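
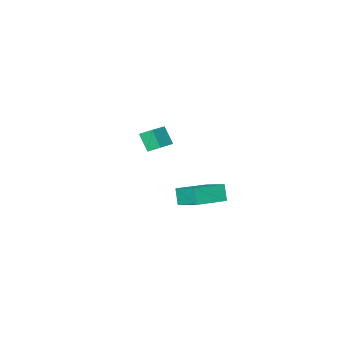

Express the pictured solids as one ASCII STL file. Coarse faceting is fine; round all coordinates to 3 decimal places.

solid 
facet normal -0.982 0.048 -0.182
outer loop
vertex 2.399 2.193 1.251
vertex 2.347 3.552 1.885
vertex 2.586 2.618 0.355
endloop
endfacet
facet normal 0.034 -0.906 -0.423
outer loop
vertex 4.413 2.528 0.695
vertex 2.399 2.193 1.251
vertex 2.586 2.618 0.355
endloop
endfacet
facet normal -0.982 0.048 -0.183
outer loop
vertex 2.586 2.618 0.355
vertex 2.347 3.552 1.885
vertex 2.535 3.977 0.988
endloop
endfacet
facet normal 0.186 0.421 -0.888
outer loop
vertex 2.535 3.977 0.988
vertex 4.413 2.528 0.695
vertex 2.586 2.618 0.355
endloop
endfacet
facet normal -0.186 -0.421 0.888
outer loop
vertex 2.399 2.193 1.251
vertex 4.174 3.462 2.225
vertex 2.347 3.552 1.885
endloop
endfacet
facet normal 0.034 -0.906 -0.422
outer loop
vertex 4.225 2.103 1.592
vertex 2.399 2.193 1.251
vertex 4.413 2.528 0.695
endloop
endfacet
facet normal -0.187 -0.421 0.888
outer loop
vertex 4.225 2.103 1.592
vertex 4.174 3.462 2.225
vertex 2.399 2.193 1.251
endloop
endfacet
facet normal -0.034 0.906 0.422
outer loop
vertex 2.347 3.552 1.885
vertex 4.174 3.462 2.225
vertex 2.535 3.977 0.988
endloop
endfacet
facet normal 0.187 0.421 -0.888
outer loop
vertex 4.361 3.887 1.329
vertex 4.413 2.528 0.695
vertex 2.535 3.977 0.988
endloop
endfacet
facet normal -0.034 0.906 0.422
outer loop
vertex 2.535 3.977 0.988
vertex 4.174 3.462 2.225
vertex 4.361 3.887 1.329
endloop
endfacet
facet normal 0.982 -0.048 0.183
outer loop
vertex 4.361 3.887 1.329
vertex 4.225 2.103 1.592
vertex 4.413 2.528 0.695
endloop
endfacet
facet normal 0.982 -0.048 0.182
outer loop
vertex 4.174 3.462 2.225
vertex 4.225 2.103 1.592
vertex 4.361 3.887 1.329
endloop
endfacet
facet normal -0.898 -0.365 -0.247
outer loop
vertex 0.335 -3.817 2.17
vertex 0.324 -3.115 1.172
vertex 0.709 -4.439 1.728
endloop
endfacet
facet normal 0.009 -0.575 0.818
outer loop
vertex 1.876 -3.965 2.048
vertex 0.335 -3.817 2.17
vertex 0.709 -4.439 1.728
endloop
endfacet
facet normal -0.898 -0.365 -0.246
outer loop
vertex 0.709 -4.439 1.728
vertex 0.324 -3.115 1.172
vertex 0.698 -3.738 0.73
endloop
endfacet
facet normal 0.440 -0.733 -0.519
outer loop
vertex 0.698 -3.738 0.73
vertex 1.876 -3.965 2.048
vertex 0.709 -4.439 1.728
endloop
endfacet
facet normal -0.440 0.732 0.520
outer loop
vertex 0.335 -3.817 2.17
vertex 1.491 -2.641 1.492
vertex 0.324 -3.115 1.172
endloop
endfacet
facet normal 0.010 -0.575 0.818
outer loop
vertex 1.502 -3.342 2.49
vertex 0.335 -3.817 2.17
vertex 1.876 -3.965 2.048
endloop
endfacet
facet normal -0.440 0.732 0.519
outer loop
vertex 1.502 -3.342 2.49
vertex 1.491 -2.641 1.492
vertex 0.335 -3.817 2.17
endloop
endfacet
facet normal -0.009 0.575 -0.818
outer loop
vertex 0.324 -3.115 1.172
vertex 1.491 -2.641 1.492
vertex 0.698 -3.738 0.73
endloop
endfacet
facet normal 0.440 -0.732 -0.520
outer loop
vertex 1.865 -3.263 1.05
vertex 1.876 -3.965 2.048
vertex 0.698 -3.738 0.73
endloop
endfacet
facet normal -0.010 0.575 -0.818
outer loop
vertex 0.698 -3.738 0.73
vertex 1.491 -2.641 1.492
vertex 1.865 -3.263 1.05
endloop
endfacet
facet normal 0.898 0.364 0.246
outer loop
vertex 1.865 -3.263 1.05
vertex 1.502 -3.342 2.49
vertex 1.876 -3.965 2.048
endloop
endfacet
facet normal 0.898 0.365 0.246
outer loop
vertex 1.491 -2.641 1.492
vertex 1.502 -3.342 2.49
vertex 1.865 -3.263 1.05
endloop
endfacet

endsolid


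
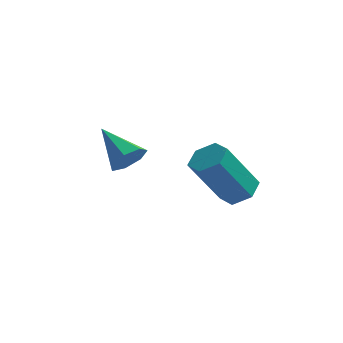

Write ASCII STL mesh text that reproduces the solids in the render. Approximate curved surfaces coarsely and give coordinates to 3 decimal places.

solid 
facet normal 0.665 -0.556 -0.499
outer loop
vertex 0.166 -0.649 3.743
vertex -0.382 -1.078 3.491
vertex -0.098 -0.466 3.187
endloop
endfacet
facet normal 0.335 0.931 0.147
outer loop
vertex 0.166 -0.649 3.743
vertex -0.098 -0.466 3.187
vertex -1.498 -0.142 4.329
endloop
endfacet
facet normal 0.665 -0.556 -0.499
outer loop
vertex -0.098 -0.466 3.187
vertex -0.382 -1.078 3.491
vertex -0.576 -0.744 2.86
endloop
endfacet
facet normal -0.182 0.864 -0.469
outer loop
vertex -0.098 -0.466 3.187
vertex -0.576 -0.744 2.86
vertex -1.498 -0.142 4.329
endloop
endfacet
facet normal 0.664 -0.557 -0.499
outer loop
vertex -0.576 -0.744 2.86
vertex -0.382 -1.078 3.491
vertex -0.908 -1.273 3.008
endloop
endfacet
facet normal -0.746 0.303 -0.593
outer loop
vertex -0.576 -0.744 2.86
vertex -0.908 -1.273 3.008
vertex -1.498 -0.142 4.329
endloop
endfacet
facet normal 0.664 -0.557 -0.499
outer loop
vertex -0.908 -1.273 3.008
vertex -0.382 -1.078 3.491
vertex -0.844 -1.655 3.52
endloop
endfacet
facet normal -0.934 -0.333 -0.132
outer loop
vertex -0.908 -1.273 3.008
vertex -0.844 -1.655 3.52
vertex -1.498 -0.142 4.329
endloop
endfacet
facet normal 0.664 -0.557 -0.498
outer loop
vertex -0.844 -1.655 3.52
vertex -0.382 -1.078 3.491
vertex -0.432 -1.602 4.01
endloop
endfacet
facet normal -0.602 -0.563 0.567
outer loop
vertex -0.844 -1.655 3.52
vertex -0.432 -1.602 4.01
vertex -1.498 -0.142 4.329
endloop
endfacet
facet normal 0.664 -0.557 -0.499
outer loop
vertex -0.432 -1.602 4.01
vertex -0.382 -1.078 3.491
vertex 0.018 -1.155 4.109
endloop
endfacet
facet normal -0.002 -0.215 0.977
outer loop
vertex -0.432 -1.602 4.01
vertex 0.018 -1.155 4.109
vertex -1.498 -0.142 4.329
endloop
endfacet
facet normal 0.665 -0.556 -0.499
outer loop
vertex 0.018 -1.155 4.109
vertex -0.382 -1.078 3.491
vertex 0.166 -0.649 3.743
endloop
endfacet
facet normal 0.416 0.450 0.790
outer loop
vertex 0.018 -1.155 4.109
vertex 0.166 -0.649 3.743
vertex -1.498 -0.142 4.329
endloop
endfacet
facet normal 0.466 0.249 -0.849
outer loop
vertex 3.852 -1.898 2.671
vertex 3.368 -1.333 2.571
vertex 4.004 -1.22 2.953
endloop
endfacet
facet normal 0.861 -0.347 0.371
outer loop
vertex 3.852 -1.898 2.671
vertex 4.004 -1.22 2.953
vertex 2.855 -2.431 4.488
endloop
endfacet
facet normal 0.861 -0.347 0.371
outer loop
vertex 2.855 -2.431 4.488
vertex 4.004 -1.22 2.953
vertex 3.007 -1.753 4.77
endloop
endfacet
facet normal -0.465 -0.249 0.850
outer loop
vertex 2.855 -2.431 4.488
vertex 3.007 -1.753 4.77
vertex 2.372 -1.867 4.389
endloop
endfacet
facet normal 0.466 0.250 -0.849
outer loop
vertex 4.004 -1.22 2.953
vertex 3.368 -1.333 2.571
vertex 3.521 -0.656 2.854
endloop
endfacet
facet normal 0.606 0.609 0.511
outer loop
vertex 4.004 -1.22 2.953
vertex 3.521 -0.656 2.854
vertex 3.007 -1.753 4.77
endloop
endfacet
facet normal 0.606 0.609 0.511
outer loop
vertex 3.007 -1.753 4.77
vertex 3.521 -0.656 2.854
vertex 2.524 -1.189 4.671
endloop
endfacet
facet normal -0.465 -0.249 0.850
outer loop
vertex 3.007 -1.753 4.77
vertex 2.524 -1.189 4.671
vertex 2.372 -1.867 4.389
endloop
endfacet
facet normal 0.466 0.250 -0.849
outer loop
vertex 3.521 -0.656 2.854
vertex 3.368 -1.333 2.571
vertex 2.885 -0.769 2.472
endloop
endfacet
facet normal -0.255 0.957 0.141
outer loop
vertex 3.521 -0.656 2.854
vertex 2.885 -0.769 2.472
vertex 2.524 -1.189 4.671
endloop
endfacet
facet normal -0.255 0.957 0.141
outer loop
vertex 2.524 -1.189 4.671
vertex 2.885 -0.769 2.472
vertex 1.888 -1.302 4.289
endloop
endfacet
facet normal -0.466 -0.249 0.849
outer loop
vertex 2.524 -1.189 4.671
vertex 1.888 -1.302 4.289
vertex 2.372 -1.867 4.389
endloop
endfacet
facet normal 0.465 0.249 -0.850
outer loop
vertex 2.885 -0.769 2.472
vertex 3.368 -1.333 2.571
vertex 2.733 -1.447 2.19
endloop
endfacet
facet normal -0.861 0.347 -0.371
outer loop
vertex 2.885 -0.769 2.472
vertex 2.733 -1.447 2.19
vertex 1.888 -1.302 4.289
endloop
endfacet
facet normal -0.861 0.347 -0.371
outer loop
vertex 1.888 -1.302 4.289
vertex 2.733 -1.447 2.19
vertex 1.736 -1.98 4.007
endloop
endfacet
facet normal -0.466 -0.249 0.849
outer loop
vertex 1.888 -1.302 4.289
vertex 1.736 -1.98 4.007
vertex 2.372 -1.867 4.389
endloop
endfacet
facet normal 0.465 0.249 -0.850
outer loop
vertex 2.733 -1.447 2.19
vertex 3.368 -1.333 2.571
vertex 3.216 -2.011 2.289
endloop
endfacet
facet normal -0.606 -0.609 -0.511
outer loop
vertex 2.733 -1.447 2.19
vertex 3.216 -2.011 2.289
vertex 1.736 -1.98 4.007
endloop
endfacet
facet normal -0.606 -0.609 -0.511
outer loop
vertex 1.736 -1.98 4.007
vertex 3.216 -2.011 2.289
vertex 2.219 -2.544 4.106
endloop
endfacet
facet normal -0.466 -0.250 0.849
outer loop
vertex 1.736 -1.98 4.007
vertex 2.219 -2.544 4.106
vertex 2.372 -1.867 4.389
endloop
endfacet
facet normal 0.466 0.249 -0.849
outer loop
vertex 3.216 -2.011 2.289
vertex 3.368 -1.333 2.571
vertex 3.852 -1.898 2.671
endloop
endfacet
facet normal 0.255 -0.957 -0.141
outer loop
vertex 3.216 -2.011 2.289
vertex 3.852 -1.898 2.671
vertex 2.219 -2.544 4.106
endloop
endfacet
facet normal 0.255 -0.957 -0.141
outer loop
vertex 2.219 -2.544 4.106
vertex 3.852 -1.898 2.671
vertex 2.855 -2.431 4.488
endloop
endfacet
facet normal -0.466 -0.250 0.849
outer loop
vertex 2.219 -2.544 4.106
vertex 2.855 -2.431 4.488
vertex 2.372 -1.867 4.389
endloop
endfacet

endsolid


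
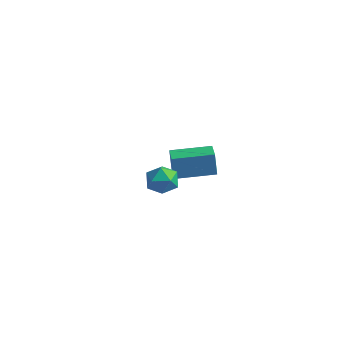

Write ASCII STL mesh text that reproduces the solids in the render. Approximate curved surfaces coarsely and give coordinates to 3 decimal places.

solid 
facet normal -0.600 0.768 -0.224
outer loop
vertex -1.702 1.973 -2.188
vertex -0.201 3.18 -2.066
vertex -1.477 1.811 -3.345
endloop
endfacet
facet normal -0.777 -0.626 -0.064
outer loop
vertex -0.859 1.02 -3.114
vertex -1.702 1.973 -2.188
vertex -1.477 1.811 -3.345
endloop
endfacet
facet normal -0.600 0.768 -0.224
outer loop
vertex -1.477 1.811 -3.345
vertex -0.201 3.18 -2.066
vertex 0.024 3.018 -3.223
endloop
endfacet
facet normal 0.189 -0.136 -0.972
outer loop
vertex 0.024 3.018 -3.223
vertex -0.859 1.02 -3.114
vertex -1.477 1.811 -3.345
endloop
endfacet
facet normal -0.189 0.136 0.972
outer loop
vertex -1.702 1.973 -2.188
vertex 0.417 2.389 -1.835
vertex -0.201 3.18 -2.066
endloop
endfacet
facet normal -0.777 -0.626 -0.064
outer loop
vertex -1.084 1.182 -1.957
vertex -1.702 1.973 -2.188
vertex -0.859 1.02 -3.114
endloop
endfacet
facet normal -0.189 0.136 0.972
outer loop
vertex -1.084 1.182 -1.957
vertex 0.417 2.389 -1.835
vertex -1.702 1.973 -2.188
endloop
endfacet
facet normal 0.777 0.626 0.064
outer loop
vertex -0.201 3.18 -2.066
vertex 0.417 2.389 -1.835
vertex 0.024 3.018 -3.223
endloop
endfacet
facet normal 0.189 -0.136 -0.972
outer loop
vertex 0.642 2.227 -2.992
vertex -0.859 1.02 -3.114
vertex 0.024 3.018 -3.223
endloop
endfacet
facet normal 0.777 0.626 0.064
outer loop
vertex 0.024 3.018 -3.223
vertex 0.417 2.389 -1.835
vertex 0.642 2.227 -2.992
endloop
endfacet
facet normal 0.600 -0.768 0.224
outer loop
vertex 0.642 2.227 -2.992
vertex -1.084 1.182 -1.957
vertex -0.859 1.02 -3.114
endloop
endfacet
facet normal 0.600 -0.768 0.224
outer loop
vertex 0.417 2.389 -1.835
vertex -1.084 1.182 -1.957
vertex 0.642 2.227 -2.992
endloop
endfacet
facet normal 0.080 0.981 0.174
outer loop
vertex 1.42 -2.719 0.762
vertex 0.955 -2.791 1.382
vertex 1.725 -2.868 1.462
endloop
endfacet
facet normal 0.670 0.729 -0.137
outer loop
vertex 1.42 -2.719 0.762
vertex 1.725 -2.868 1.462
vertex 1.997 -3.236 0.834
endloop
endfacet
facet normal 0.484 0.435 -0.759
outer loop
vertex 1.42 -2.719 0.762
vertex 1.997 -3.236 0.834
vertex 1.396 -3.387 0.364
endloop
endfacet
facet normal -0.224 0.505 -0.834
outer loop
vertex 1.42 -2.719 0.762
vertex 1.396 -3.387 0.364
vertex 0.751 -3.113 0.703
endloop
endfacet
facet normal -0.473 0.842 -0.257
outer loop
vertex 1.42 -2.719 0.762
vertex 0.751 -3.113 0.703
vertex 0.955 -2.791 1.382
endloop
endfacet
facet normal 0.936 0.215 0.279
outer loop
vertex 1.997 -3.236 0.834
vertex 1.725 -2.868 1.462
vertex 1.889 -3.627 1.497
endloop
endfacet
facet normal -0.019 0.622 0.783
outer loop
vertex 1.725 -2.868 1.462
vertex 0.955 -2.791 1.382
vertex 1.244 -3.353 1.836
endloop
endfacet
facet normal -0.913 0.398 0.086
outer loop
vertex 0.955 -2.791 1.382
vertex 0.751 -3.113 0.703
vertex 0.643 -3.504 1.366
endloop
endfacet
facet normal -0.509 -0.149 -0.848
outer loop
vertex 0.751 -3.113 0.703
vertex 1.396 -3.387 0.364
vertex 0.915 -3.872 0.738
endloop
endfacet
facet normal 0.635 -0.261 -0.727
outer loop
vertex 1.396 -3.387 0.364
vertex 1.997 -3.236 0.834
vertex 1.685 -3.949 0.818
endloop
endfacet
facet normal 0.224 -0.505 0.834
outer loop
vertex 1.22 -4.021 1.438
vertex 1.889 -3.627 1.497
vertex 1.244 -3.353 1.836
endloop
endfacet
facet normal -0.484 -0.435 0.759
outer loop
vertex 1.22 -4.021 1.438
vertex 1.244 -3.353 1.836
vertex 0.643 -3.504 1.366
endloop
endfacet
facet normal -0.670 -0.729 0.137
outer loop
vertex 1.22 -4.021 1.438
vertex 0.643 -3.504 1.366
vertex 0.915 -3.872 0.738
endloop
endfacet
facet normal -0.080 -0.981 -0.174
outer loop
vertex 1.22 -4.021 1.438
vertex 0.915 -3.872 0.738
vertex 1.685 -3.949 0.818
endloop
endfacet
facet normal 0.473 -0.842 0.257
outer loop
vertex 1.22 -4.021 1.438
vertex 1.685 -3.949 0.818
vertex 1.889 -3.627 1.497
endloop
endfacet
facet normal 0.509 0.149 0.848
outer loop
vertex 1.244 -3.353 1.836
vertex 1.889 -3.627 1.497
vertex 1.725 -2.868 1.462
endloop
endfacet
facet normal -0.635 0.261 0.727
outer loop
vertex 0.643 -3.504 1.366
vertex 1.244 -3.353 1.836
vertex 0.955 -2.791 1.382
endloop
endfacet
facet normal -0.936 -0.215 -0.279
outer loop
vertex 0.915 -3.872 0.738
vertex 0.643 -3.504 1.366
vertex 0.751 -3.113 0.703
endloop
endfacet
facet normal 0.019 -0.622 -0.783
outer loop
vertex 1.685 -3.949 0.818
vertex 0.915 -3.872 0.738
vertex 1.396 -3.387 0.364
endloop
endfacet
facet normal 0.913 -0.398 -0.086
outer loop
vertex 1.889 -3.627 1.497
vertex 1.685 -3.949 0.818
vertex 1.997 -3.236 0.834
endloop
endfacet

endsolid


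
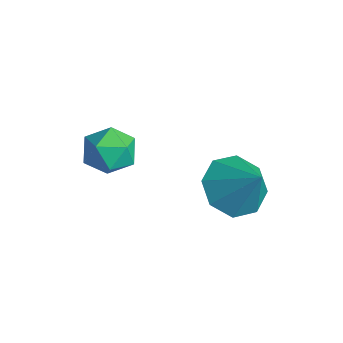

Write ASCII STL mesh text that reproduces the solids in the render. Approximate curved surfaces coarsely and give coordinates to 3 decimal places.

solid 
facet normal -0.499 0.695 0.517
outer loop
vertex -4.232 -2.945 -0.211
vertex -3.734 -3.107 0.487
vertex -3.49 -2.501 -0.092
endloop
endfacet
facet normal -0.484 0.857 -0.179
outer loop
vertex -4.232 -2.945 -0.211
vertex -3.49 -2.501 -0.092
vertex -3.704 -2.788 -0.888
endloop
endfacet
facet normal -0.782 0.317 -0.536
outer loop
vertex -4.232 -2.945 -0.211
vertex -3.704 -2.788 -0.888
vertex -4.081 -3.57 -0.801
endloop
endfacet
facet normal -0.982 -0.178 -0.063
outer loop
vertex -4.232 -2.945 -0.211
vertex -4.081 -3.57 -0.801
vertex -4.1 -3.767 0.049
endloop
endfacet
facet normal -0.806 0.057 0.589
outer loop
vertex -4.232 -2.945 -0.211
vertex -4.1 -3.767 0.049
vertex -3.734 -3.107 0.487
endloop
endfacet
facet normal 0.200 0.903 -0.379
outer loop
vertex -3.704 -2.788 -0.888
vertex -3.49 -2.501 -0.092
vertex -2.88 -2.853 -0.609
endloop
endfacet
facet normal 0.176 0.642 0.746
outer loop
vertex -3.49 -2.501 -0.092
vertex -3.734 -3.107 0.487
vertex -2.899 -3.05 0.241
endloop
endfacet
facet normal -0.323 -0.393 0.861
outer loop
vertex -3.734 -3.107 0.487
vertex -4.1 -3.767 0.049
vertex -3.276 -3.832 0.328
endloop
endfacet
facet normal -0.608 -0.771 -0.192
outer loop
vertex -4.1 -3.767 0.049
vertex -4.081 -3.57 -0.801
vertex -3.49 -4.119 -0.468
endloop
endfacet
facet normal -0.284 0.030 -0.958
outer loop
vertex -4.081 -3.57 -0.801
vertex -3.704 -2.788 -0.888
vertex -3.246 -3.513 -1.047
endloop
endfacet
facet normal 0.982 0.178 0.063
outer loop
vertex -2.748 -3.675 -0.349
vertex -2.88 -2.853 -0.609
vertex -2.899 -3.05 0.241
endloop
endfacet
facet normal 0.782 -0.317 0.536
outer loop
vertex -2.748 -3.675 -0.349
vertex -2.899 -3.05 0.241
vertex -3.276 -3.832 0.328
endloop
endfacet
facet normal 0.484 -0.857 0.179
outer loop
vertex -2.748 -3.675 -0.349
vertex -3.276 -3.832 0.328
vertex -3.49 -4.119 -0.468
endloop
endfacet
facet normal 0.499 -0.695 -0.517
outer loop
vertex -2.748 -3.675 -0.349
vertex -3.49 -4.119 -0.468
vertex -3.246 -3.513 -1.047
endloop
endfacet
facet normal 0.806 -0.057 -0.589
outer loop
vertex -2.748 -3.675 -0.349
vertex -3.246 -3.513 -1.047
vertex -2.88 -2.853 -0.609
endloop
endfacet
facet normal 0.608 0.771 0.192
outer loop
vertex -2.899 -3.05 0.241
vertex -2.88 -2.853 -0.609
vertex -3.49 -2.501 -0.092
endloop
endfacet
facet normal 0.284 -0.030 0.958
outer loop
vertex -3.276 -3.832 0.328
vertex -2.899 -3.05 0.241
vertex -3.734 -3.107 0.487
endloop
endfacet
facet normal -0.200 -0.903 0.379
outer loop
vertex -3.49 -4.119 -0.468
vertex -3.276 -3.832 0.328
vertex -4.1 -3.767 0.049
endloop
endfacet
facet normal -0.176 -0.642 -0.746
outer loop
vertex -3.246 -3.513 -1.047
vertex -3.49 -4.119 -0.468
vertex -4.081 -3.57 -0.801
endloop
endfacet
facet normal 0.323 0.393 -0.861
outer loop
vertex -2.88 -2.853 -0.609
vertex -3.246 -3.513 -1.047
vertex -3.704 -2.788 -0.888
endloop
endfacet
facet normal -0.639 -0.157 -0.753
outer loop
vertex 0.155 -0.664 -1.19
vertex -0.569 -0.95 -0.516
vertex -0.284 -0.058 -0.944
endloop
endfacet
facet normal 0.788 0.609 -0.094
outer loop
vertex 0.155 -0.664 -1.19
vertex -0.284 -0.058 -0.944
vertex 0.409 -0.71 0.636
endloop
endfacet
facet normal -0.639 -0.157 -0.753
outer loop
vertex -0.284 -0.058 -0.944
vertex -0.569 -0.95 -0.516
vertex -0.89 0.026 -0.447
endloop
endfacet
facet normal 0.322 0.917 0.237
outer loop
vertex -0.284 -0.058 -0.944
vertex -0.89 0.026 -0.447
vertex 0.409 -0.71 0.636
endloop
endfacet
facet normal -0.639 -0.157 -0.753
outer loop
vertex -0.89 0.026 -0.447
vertex -0.569 -0.95 -0.516
vertex -1.308 -0.462 0.01
endloop
endfacet
facet normal -0.135 0.737 0.663
outer loop
vertex -0.89 0.026 -0.447
vertex -1.308 -0.462 0.01
vertex 0.409 -0.71 0.636
endloop
endfacet
facet normal -0.639 -0.157 -0.753
outer loop
vertex -1.308 -0.462 0.01
vertex -0.569 -0.95 -0.516
vertex -1.293 -1.236 0.159
endloop
endfacet
facet normal -0.315 0.174 0.933
outer loop
vertex -1.308 -0.462 0.01
vertex -1.293 -1.236 0.159
vertex 0.409 -0.71 0.636
endloop
endfacet
facet normal -0.640 -0.157 -0.753
outer loop
vertex -1.293 -1.236 0.159
vertex -0.569 -0.95 -0.516
vertex -0.854 -1.842 -0.088
endloop
endfacet
facet normal -0.112 -0.444 0.889
outer loop
vertex -1.293 -1.236 0.159
vertex -0.854 -1.842 -0.088
vertex 0.409 -0.71 0.636
endloop
endfacet
facet normal -0.639 -0.157 -0.753
outer loop
vertex -0.854 -1.842 -0.088
vertex -0.569 -0.95 -0.516
vertex -0.248 -1.926 -0.585
endloop
endfacet
facet normal 0.353 -0.751 0.558
outer loop
vertex -0.854 -1.842 -0.088
vertex -0.248 -1.926 -0.585
vertex 0.409 -0.71 0.636
endloop
endfacet
facet normal -0.639 -0.157 -0.753
outer loop
vertex -0.248 -1.926 -0.585
vertex -0.569 -0.95 -0.516
vertex 0.17 -1.438 -1.042
endloop
endfacet
facet normal 0.811 -0.571 0.132
outer loop
vertex -0.248 -1.926 -0.585
vertex 0.17 -1.438 -1.042
vertex 0.409 -0.71 0.636
endloop
endfacet
facet normal -0.639 -0.156 -0.753
outer loop
vertex 0.17 -1.438 -1.042
vertex -0.569 -0.95 -0.516
vertex 0.155 -0.664 -1.19
endloop
endfacet
facet normal 0.990 -0.007 -0.138
outer loop
vertex 0.17 -1.438 -1.042
vertex 0.155 -0.664 -1.19
vertex 0.409 -0.71 0.636
endloop
endfacet

endsolid


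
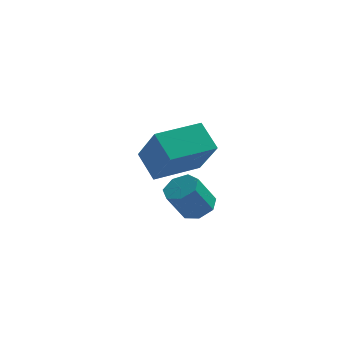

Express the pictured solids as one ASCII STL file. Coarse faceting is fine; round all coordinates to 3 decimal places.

solid 
facet normal 0.450 0.249 -0.858
outer loop
vertex 1.237 -1.399 -1.506
vertex 0.763 -0.973 -1.631
vertex 1.32 -0.876 -1.311
endloop
endfacet
facet normal 0.882 -0.281 0.379
outer loop
vertex 1.237 -1.399 -1.506
vertex 1.32 -0.876 -1.311
vertex 0.672 -1.713 -0.425
endloop
endfacet
facet normal 0.882 -0.281 0.379
outer loop
vertex 0.672 -1.713 -0.425
vertex 1.32 -0.876 -1.311
vertex 0.755 -1.19 -0.23
endloop
endfacet
facet normal -0.448 -0.249 0.859
outer loop
vertex 0.672 -1.713 -0.425
vertex 0.755 -1.19 -0.23
vertex 0.197 -1.287 -0.549
endloop
endfacet
facet normal 0.450 0.249 -0.858
outer loop
vertex 1.32 -0.876 -1.311
vertex 0.763 -0.973 -1.631
vertex 0.983 -0.426 -1.357
endloop
endfacet
facet normal 0.664 0.549 0.507
outer loop
vertex 1.32 -0.876 -1.311
vertex 0.983 -0.426 -1.357
vertex 0.755 -1.19 -0.23
endloop
endfacet
facet normal 0.665 0.549 0.507
outer loop
vertex 0.755 -1.19 -0.23
vertex 0.983 -0.426 -1.357
vertex 0.418 -0.74 -0.275
endloop
endfacet
facet normal -0.448 -0.249 0.859
outer loop
vertex 0.755 -1.19 -0.23
vertex 0.418 -0.74 -0.275
vertex 0.197 -1.287 -0.549
endloop
endfacet
facet normal 0.449 0.249 -0.858
outer loop
vertex 0.983 -0.426 -1.357
vertex 0.763 -0.973 -1.631
vertex 0.48 -0.388 -1.609
endloop
endfacet
facet normal -0.053 0.966 0.252
outer loop
vertex 0.983 -0.426 -1.357
vertex 0.48 -0.388 -1.609
vertex 0.418 -0.74 -0.275
endloop
endfacet
facet normal -0.053 0.966 0.252
outer loop
vertex 0.418 -0.74 -0.275
vertex 0.48 -0.388 -1.609
vertex -0.085 -0.702 -0.527
endloop
endfacet
facet normal -0.449 -0.249 0.858
outer loop
vertex 0.418 -0.74 -0.275
vertex -0.085 -0.702 -0.527
vertex 0.197 -1.287 -0.549
endloop
endfacet
facet normal 0.447 0.249 -0.859
outer loop
vertex 0.48 -0.388 -1.609
vertex 0.763 -0.973 -1.631
vertex 0.189 -0.791 -1.877
endloop
endfacet
facet normal -0.731 0.655 -0.192
outer loop
vertex 0.48 -0.388 -1.609
vertex 0.189 -0.791 -1.877
vertex -0.085 -0.702 -0.527
endloop
endfacet
facet normal -0.730 0.656 -0.191
outer loop
vertex -0.085 -0.702 -0.527
vertex 0.189 -0.791 -1.877
vertex -0.376 -1.104 -0.796
endloop
endfacet
facet normal -0.449 -0.249 0.858
outer loop
vertex -0.085 -0.702 -0.527
vertex -0.376 -1.104 -0.796
vertex 0.197 -1.287 -0.549
endloop
endfacet
facet normal 0.447 0.250 -0.859
outer loop
vertex 0.189 -0.791 -1.877
vertex 0.763 -0.973 -1.631
vertex 0.331 -1.33 -1.96
endloop
endfacet
facet normal -0.858 -0.150 -0.492
outer loop
vertex 0.189 -0.791 -1.877
vertex 0.331 -1.33 -1.96
vertex -0.376 -1.104 -0.796
endloop
endfacet
facet normal -0.858 -0.151 -0.492
outer loop
vertex -0.376 -1.104 -0.796
vertex 0.331 -1.33 -1.96
vertex -0.234 -1.644 -0.878
endloop
endfacet
facet normal -0.449 -0.248 0.858
outer loop
vertex -0.376 -1.104 -0.796
vertex -0.234 -1.644 -0.878
vertex 0.197 -1.287 -0.549
endloop
endfacet
facet normal 0.448 0.248 -0.859
outer loop
vertex 0.331 -1.33 -1.96
vertex 0.763 -0.973 -1.631
vertex 0.797 -1.601 -1.795
endloop
endfacet
facet normal -0.340 -0.841 -0.421
outer loop
vertex 0.331 -1.33 -1.96
vertex 0.797 -1.601 -1.795
vertex -0.234 -1.644 -0.878
endloop
endfacet
facet normal -0.340 -0.841 -0.421
outer loop
vertex -0.234 -1.644 -0.878
vertex 0.797 -1.601 -1.795
vertex 0.232 -1.915 -0.713
endloop
endfacet
facet normal -0.449 -0.249 0.858
outer loop
vertex -0.234 -1.644 -0.878
vertex 0.232 -1.915 -0.713
vertex 0.197 -1.287 -0.549
endloop
endfacet
facet normal 0.450 0.248 -0.858
outer loop
vertex 0.797 -1.601 -1.795
vertex 0.763 -0.973 -1.631
vertex 1.237 -1.399 -1.506
endloop
endfacet
facet normal 0.435 -0.900 -0.034
outer loop
vertex 0.797 -1.601 -1.795
vertex 1.237 -1.399 -1.506
vertex 0.232 -1.915 -0.713
endloop
endfacet
facet normal 0.435 -0.900 -0.034
outer loop
vertex 0.232 -1.915 -0.713
vertex 1.237 -1.399 -1.506
vertex 0.672 -1.713 -0.425
endloop
endfacet
facet normal -0.448 -0.249 0.859
outer loop
vertex 0.232 -1.915 -0.713
vertex 0.672 -1.713 -0.425
vertex 0.197 -1.287 -0.549
endloop
endfacet
facet normal -0.834 -0.552 -0.018
outer loop
vertex -0.76 1.615 0.285
vertex -1.367 2.581 -1.222
vertex -0.199 0.791 -0.469
endloop
endfacet
facet normal 0.321 -0.511 0.797
outer loop
vertex 1.327 1.799 -0.438
vertex -0.76 1.615 0.285
vertex -0.199 0.791 -0.469
endloop
endfacet
facet normal -0.834 -0.551 -0.016
outer loop
vertex -0.199 0.791 -0.469
vertex -1.367 2.581 -1.222
vertex -0.807 1.756 -1.976
endloop
endfacet
facet normal 0.448 -0.660 -0.603
outer loop
vertex -0.807 1.756 -1.976
vertex 1.327 1.799 -0.438
vertex -0.199 0.791 -0.469
endloop
endfacet
facet normal -0.448 0.660 0.603
outer loop
vertex -0.76 1.615 0.285
vertex 0.159 3.589 -1.191
vertex -1.367 2.581 -1.222
endloop
endfacet
facet normal 0.321 -0.511 0.797
outer loop
vertex 0.767 2.624 0.316
vertex -0.76 1.615 0.285
vertex 1.327 1.799 -0.438
endloop
endfacet
facet normal -0.448 0.660 0.603
outer loop
vertex 0.767 2.624 0.316
vertex 0.159 3.589 -1.191
vertex -0.76 1.615 0.285
endloop
endfacet
facet normal -0.321 0.511 -0.797
outer loop
vertex -1.367 2.581 -1.222
vertex 0.159 3.589 -1.191
vertex -0.807 1.756 -1.976
endloop
endfacet
facet normal 0.448 -0.660 -0.603
outer loop
vertex 0.72 2.765 -1.945
vertex 1.327 1.799 -0.438
vertex -0.807 1.756 -1.976
endloop
endfacet
facet normal -0.321 0.511 -0.797
outer loop
vertex -0.807 1.756 -1.976
vertex 0.159 3.589 -1.191
vertex 0.72 2.765 -1.945
endloop
endfacet
facet normal 0.834 0.551 0.017
outer loop
vertex 0.72 2.765 -1.945
vertex 0.767 2.624 0.316
vertex 1.327 1.799 -0.438
endloop
endfacet
facet normal 0.834 0.552 0.017
outer loop
vertex 0.159 3.589 -1.191
vertex 0.767 2.624 0.316
vertex 0.72 2.765 -1.945
endloop
endfacet

endsolid


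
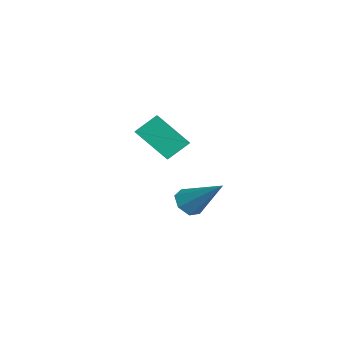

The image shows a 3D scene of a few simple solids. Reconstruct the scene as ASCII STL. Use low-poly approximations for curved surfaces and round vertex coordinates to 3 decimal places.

solid 
facet normal -0.578 -0.478 -0.661
outer loop
vertex -0.675 0.965 -4.571
vertex -1.117 1.592 -4.638
vertex -0.492 1.399 -5.045
endloop
endfacet
facet normal 0.908 -0.417 -0.032
outer loop
vertex -0.675 0.965 -4.571
vertex -0.492 1.399 -5.045
vertex 0.137 2.628 -3.202
endloop
endfacet
facet normal -0.578 -0.477 -0.662
outer loop
vertex -0.492 1.399 -5.045
vertex -1.117 1.592 -4.638
vertex -0.779 1.979 -5.212
endloop
endfacet
facet normal 0.837 0.278 -0.471
outer loop
vertex -0.492 1.399 -5.045
vertex -0.779 1.979 -5.212
vertex 0.137 2.628 -3.202
endloop
endfacet
facet normal -0.578 -0.478 -0.662
outer loop
vertex -0.779 1.979 -5.212
vertex -1.117 1.592 -4.638
vertex -1.321 2.267 -4.947
endloop
endfacet
facet normal 0.267 0.875 -0.404
outer loop
vertex -0.779 1.979 -5.212
vertex -1.321 2.267 -4.947
vertex 0.137 2.628 -3.202
endloop
endfacet
facet normal -0.577 -0.478 -0.662
outer loop
vertex -1.321 2.267 -4.947
vertex -1.117 1.592 -4.638
vertex -1.709 2.047 -4.45
endloop
endfacet
facet normal -0.370 0.921 0.119
outer loop
vertex -1.321 2.267 -4.947
vertex -1.709 2.047 -4.45
vertex 0.137 2.628 -3.202
endloop
endfacet
facet normal -0.578 -0.478 -0.662
outer loop
vertex -1.709 2.047 -4.45
vertex -1.117 1.592 -4.638
vertex -1.651 1.484 -4.094
endloop
endfacet
facet normal -0.597 0.384 0.704
outer loop
vertex -1.709 2.047 -4.45
vertex -1.651 1.484 -4.094
vertex 0.137 2.628 -3.202
endloop
endfacet
facet normal -0.578 -0.477 -0.662
outer loop
vertex -1.651 1.484 -4.094
vertex -1.117 1.592 -4.638
vertex -1.191 1.002 -4.148
endloop
endfacet
facet normal -0.242 -0.333 0.911
outer loop
vertex -1.651 1.484 -4.094
vertex -1.191 1.002 -4.148
vertex 0.137 2.628 -3.202
endloop
endfacet
facet normal -0.577 -0.478 -0.662
outer loop
vertex -1.191 1.002 -4.148
vertex -1.117 1.592 -4.638
vertex -0.675 0.965 -4.571
endloop
endfacet
facet normal 0.429 -0.690 0.583
outer loop
vertex -1.191 1.002 -4.148
vertex -0.675 0.965 -4.571
vertex 0.137 2.628 -3.202
endloop
endfacet
facet normal -0.831 0.345 -0.437
outer loop
vertex -0.484 -0.921 0.272
vertex -0.486 0.019 1.018
vertex 0.573 0.062 -0.963
endloop
endfacet
facet normal 0.002 -0.783 -0.622
outer loop
vertex 1.686 -0.399 -0.378
vertex -0.484 -0.921 0.272
vertex 0.573 0.062 -0.963
endloop
endfacet
facet normal -0.831 0.344 -0.437
outer loop
vertex 0.573 0.062 -0.963
vertex -0.486 0.019 1.018
vertex 0.57 1.002 -0.217
endloop
endfacet
facet normal 0.556 0.518 -0.650
outer loop
vertex 0.57 1.002 -0.217
vertex 1.686 -0.399 -0.378
vertex 0.573 0.062 -0.963
endloop
endfacet
facet normal -0.556 -0.517 0.650
outer loop
vertex -0.484 -0.921 0.272
vertex 0.627 -0.442 1.603
vertex -0.486 0.019 1.018
endloop
endfacet
facet normal 0.002 -0.783 -0.622
outer loop
vertex 0.63 -1.382 0.857
vertex -0.484 -0.921 0.272
vertex 1.686 -0.399 -0.378
endloop
endfacet
facet normal -0.556 -0.518 0.650
outer loop
vertex 0.63 -1.382 0.857
vertex 0.627 -0.442 1.603
vertex -0.484 -0.921 0.272
endloop
endfacet
facet normal -0.002 0.783 0.622
outer loop
vertex -0.486 0.019 1.018
vertex 0.627 -0.442 1.603
vertex 0.57 1.002 -0.217
endloop
endfacet
facet normal 0.556 0.518 -0.651
outer loop
vertex 1.684 0.541 0.368
vertex 1.686 -0.399 -0.378
vertex 0.57 1.002 -0.217
endloop
endfacet
facet normal -0.002 0.783 0.622
outer loop
vertex 0.57 1.002 -0.217
vertex 0.627 -0.442 1.603
vertex 1.684 0.541 0.368
endloop
endfacet
facet normal 0.831 -0.345 0.436
outer loop
vertex 1.684 0.541 0.368
vertex 0.63 -1.382 0.857
vertex 1.686 -0.399 -0.378
endloop
endfacet
facet normal 0.831 -0.344 0.437
outer loop
vertex 0.627 -0.442 1.603
vertex 0.63 -1.382 0.857
vertex 1.684 0.541 0.368
endloop
endfacet

endsolid


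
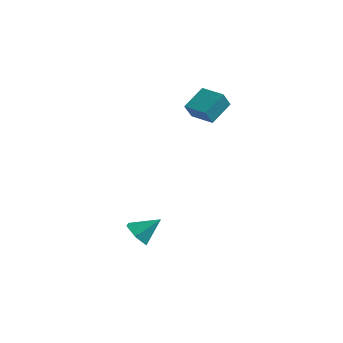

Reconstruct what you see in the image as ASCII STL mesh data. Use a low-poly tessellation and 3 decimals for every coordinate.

solid 
facet normal -0.595 -0.514 -0.618
outer loop
vertex 0.787 -3.749 -3.954
vertex 0.424 -4.184 -3.242
vertex 0.056 -3.405 -3.536
endloop
endfacet
facet normal 0.270 0.920 -0.285
outer loop
vertex 0.787 -3.749 -3.954
vertex 0.056 -3.405 -3.536
vertex 1.336 -3.396 -2.298
endloop
endfacet
facet normal -0.596 -0.514 -0.617
outer loop
vertex 0.056 -3.405 -3.536
vertex 0.424 -4.184 -3.242
vertex -0.307 -3.839 -2.823
endloop
endfacet
facet normal -0.347 0.869 0.352
outer loop
vertex 0.056 -3.405 -3.536
vertex -0.307 -3.839 -2.823
vertex 1.336 -3.396 -2.298
endloop
endfacet
facet normal -0.596 -0.514 -0.617
outer loop
vertex -0.307 -3.839 -2.823
vertex 0.424 -4.184 -3.242
vertex 0.061 -4.618 -2.529
endloop
endfacet
facet normal -0.344 0.185 0.921
outer loop
vertex -0.307 -3.839 -2.823
vertex 0.061 -4.618 -2.529
vertex 1.336 -3.396 -2.298
endloop
endfacet
facet normal -0.596 -0.515 -0.617
outer loop
vertex 0.061 -4.618 -2.529
vertex 0.424 -4.184 -3.242
vertex 0.792 -4.962 -2.948
endloop
endfacet
facet normal 0.276 -0.449 0.850
outer loop
vertex 0.061 -4.618 -2.529
vertex 0.792 -4.962 -2.948
vertex 1.336 -3.396 -2.298
endloop
endfacet
facet normal -0.596 -0.515 -0.617
outer loop
vertex 0.792 -4.962 -2.948
vertex 0.424 -4.184 -3.242
vertex 1.155 -4.528 -3.661
endloop
endfacet
facet normal 0.893 -0.398 0.212
outer loop
vertex 0.792 -4.962 -2.948
vertex 1.155 -4.528 -3.661
vertex 1.336 -3.396 -2.298
endloop
endfacet
facet normal -0.596 -0.514 -0.618
outer loop
vertex 1.155 -4.528 -3.661
vertex 0.424 -4.184 -3.242
vertex 0.787 -3.749 -3.954
endloop
endfacet
facet normal 0.890 0.286 -0.356
outer loop
vertex 1.155 -4.528 -3.661
vertex 0.787 -3.749 -3.954
vertex 1.336 -3.396 -2.298
endloop
endfacet
facet normal -0.976 0.217 0.005
outer loop
vertex 0.301 0.783 3.753
vertex 0.605 2.134 4.612
vertex 0.42 1.339 2.835
endloop
endfacet
facet normal -0.186 -0.830 -0.527
outer loop
vertex 1.835 1.026 2.828
vertex 0.301 0.783 3.753
vertex 0.42 1.339 2.835
endloop
endfacet
facet normal -0.976 0.216 0.005
outer loop
vertex 0.42 1.339 2.835
vertex 0.605 2.134 4.612
vertex 0.723 2.691 3.694
endloop
endfacet
facet normal 0.110 0.515 -0.850
outer loop
vertex 0.723 2.691 3.694
vertex 1.835 1.026 2.828
vertex 0.42 1.339 2.835
endloop
endfacet
facet normal -0.110 -0.516 0.850
outer loop
vertex 0.301 0.783 3.753
vertex 2.02 1.821 4.605
vertex 0.605 2.134 4.612
endloop
endfacet
facet normal -0.186 -0.829 -0.527
outer loop
vertex 1.717 0.469 3.746
vertex 0.301 0.783 3.753
vertex 1.835 1.026 2.828
endloop
endfacet
facet normal -0.110 -0.515 0.850
outer loop
vertex 1.717 0.469 3.746
vertex 2.02 1.821 4.605
vertex 0.301 0.783 3.753
endloop
endfacet
facet normal 0.186 0.829 0.527
outer loop
vertex 0.605 2.134 4.612
vertex 2.02 1.821 4.605
vertex 0.723 2.691 3.694
endloop
endfacet
facet normal 0.110 0.516 -0.850
outer loop
vertex 2.139 2.377 3.687
vertex 1.835 1.026 2.828
vertex 0.723 2.691 3.694
endloop
endfacet
facet normal 0.187 0.829 0.527
outer loop
vertex 0.723 2.691 3.694
vertex 2.02 1.821 4.605
vertex 2.139 2.377 3.687
endloop
endfacet
facet normal 0.976 -0.216 -0.006
outer loop
vertex 2.139 2.377 3.687
vertex 1.717 0.469 3.746
vertex 1.835 1.026 2.828
endloop
endfacet
facet normal 0.976 -0.216 -0.004
outer loop
vertex 2.02 1.821 4.605
vertex 1.717 0.469 3.746
vertex 2.139 2.377 3.687
endloop
endfacet

endsolid


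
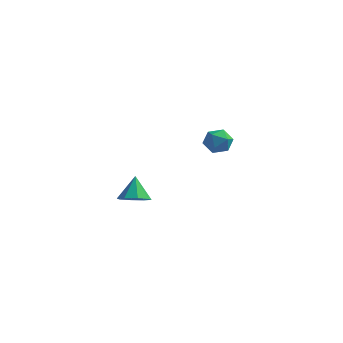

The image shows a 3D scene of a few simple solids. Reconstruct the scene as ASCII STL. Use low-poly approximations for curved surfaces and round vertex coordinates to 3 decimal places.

solid 
facet normal 0.325 0.835 0.444
outer loop
vertex 3.31 4.706 -2.874
vertex 3.661 4.196 -2.172
vertex 4.189 4.388 -2.92
endloop
endfacet
facet normal 0.316 0.911 -0.264
outer loop
vertex 3.31 4.706 -2.874
vertex 4.189 4.388 -2.92
vertex 3.64 4.359 -3.678
endloop
endfacet
facet normal -0.352 0.798 -0.489
outer loop
vertex 3.31 4.706 -2.874
vertex 3.64 4.359 -3.678
vertex 2.773 4.148 -3.398
endloop
endfacet
facet normal -0.755 0.651 0.080
outer loop
vertex 3.31 4.706 -2.874
vertex 2.773 4.148 -3.398
vertex 2.785 4.047 -2.467
endloop
endfacet
facet normal -0.336 0.674 0.658
outer loop
vertex 3.31 4.706 -2.874
vertex 2.785 4.047 -2.467
vertex 3.661 4.196 -2.172
endloop
endfacet
facet normal 0.733 0.406 -0.546
outer loop
vertex 3.64 4.359 -3.678
vertex 4.189 4.388 -2.92
vertex 4.195 3.633 -3.473
endloop
endfacet
facet normal 0.749 0.281 0.601
outer loop
vertex 4.189 4.388 -2.92
vertex 3.661 4.196 -2.172
vertex 4.207 3.532 -2.542
endloop
endfacet
facet normal -0.322 0.021 0.946
outer loop
vertex 3.661 4.196 -2.172
vertex 2.785 4.047 -2.467
vertex 3.34 3.321 -2.262
endloop
endfacet
facet normal -1.000 -0.016 0.011
outer loop
vertex 2.785 4.047 -2.467
vertex 2.773 4.148 -3.398
vertex 2.791 3.292 -3.02
endloop
endfacet
facet normal -0.348 0.221 -0.911
outer loop
vertex 2.773 4.148 -3.398
vertex 3.64 4.359 -3.678
vertex 3.319 3.484 -3.768
endloop
endfacet
facet normal 0.755 -0.651 -0.080
outer loop
vertex 3.67 2.974 -3.066
vertex 4.195 3.633 -3.473
vertex 4.207 3.532 -2.542
endloop
endfacet
facet normal 0.352 -0.798 0.489
outer loop
vertex 3.67 2.974 -3.066
vertex 4.207 3.532 -2.542
vertex 3.34 3.321 -2.262
endloop
endfacet
facet normal -0.316 -0.911 0.264
outer loop
vertex 3.67 2.974 -3.066
vertex 3.34 3.321 -2.262
vertex 2.791 3.292 -3.02
endloop
endfacet
facet normal -0.325 -0.835 -0.444
outer loop
vertex 3.67 2.974 -3.066
vertex 2.791 3.292 -3.02
vertex 3.319 3.484 -3.768
endloop
endfacet
facet normal 0.336 -0.674 -0.658
outer loop
vertex 3.67 2.974 -3.066
vertex 3.319 3.484 -3.768
vertex 4.195 3.633 -3.473
endloop
endfacet
facet normal 1.000 0.016 -0.011
outer loop
vertex 4.207 3.532 -2.542
vertex 4.195 3.633 -3.473
vertex 4.189 4.388 -2.92
endloop
endfacet
facet normal 0.348 -0.221 0.911
outer loop
vertex 3.34 3.321 -2.262
vertex 4.207 3.532 -2.542
vertex 3.661 4.196 -2.172
endloop
endfacet
facet normal -0.733 -0.406 0.546
outer loop
vertex 2.791 3.292 -3.02
vertex 3.34 3.321 -2.262
vertex 2.785 4.047 -2.467
endloop
endfacet
facet normal -0.749 -0.281 -0.601
outer loop
vertex 3.319 3.484 -3.768
vertex 2.791 3.292 -3.02
vertex 2.773 4.148 -3.398
endloop
endfacet
facet normal 0.322 -0.021 -0.946
outer loop
vertex 4.195 3.633 -3.473
vertex 3.319 3.484 -3.768
vertex 3.64 4.359 -3.678
endloop
endfacet
facet normal 0.199 -0.498 -0.844
outer loop
vertex 2.446 -4.213 -3.852
vertex 1.944 -3.596 -4.334
vertex 2.837 -3.665 -4.083
endloop
endfacet
facet normal 0.613 -0.108 0.783
outer loop
vertex 2.446 -4.213 -3.852
vertex 2.837 -3.665 -4.083
vertex 1.636 -2.824 -3.026
endloop
endfacet
facet normal 0.199 -0.499 -0.843
outer loop
vertex 2.837 -3.665 -4.083
vertex 1.944 -3.596 -4.334
vertex 2.705 -3.077 -4.462
endloop
endfacet
facet normal 0.745 0.471 0.472
outer loop
vertex 2.837 -3.665 -4.083
vertex 2.705 -3.077 -4.462
vertex 1.636 -2.824 -3.026
endloop
endfacet
facet normal 0.198 -0.498 -0.844
outer loop
vertex 2.705 -3.077 -4.462
vertex 1.944 -3.596 -4.334
vertex 2.127 -2.793 -4.765
endloop
endfacet
facet normal 0.384 0.915 0.125
outer loop
vertex 2.705 -3.077 -4.462
vertex 2.127 -2.793 -4.765
vertex 1.636 -2.824 -3.026
endloop
endfacet
facet normal 0.198 -0.498 -0.844
outer loop
vertex 2.127 -2.793 -4.765
vertex 1.944 -3.596 -4.334
vertex 1.442 -2.979 -4.816
endloop
endfacet
facet normal -0.258 0.965 -0.056
outer loop
vertex 2.127 -2.793 -4.765
vertex 1.442 -2.979 -4.816
vertex 1.636 -2.824 -3.026
endloop
endfacet
facet normal 0.199 -0.498 -0.844
outer loop
vertex 1.442 -2.979 -4.816
vertex 1.944 -3.596 -4.334
vertex 1.051 -3.527 -4.585
endloop
endfacet
facet normal -0.806 0.591 0.036
outer loop
vertex 1.442 -2.979 -4.816
vertex 1.051 -3.527 -4.585
vertex 1.636 -2.824 -3.026
endloop
endfacet
facet normal 0.199 -0.498 -0.844
outer loop
vertex 1.051 -3.527 -4.585
vertex 1.944 -3.596 -4.334
vertex 1.183 -4.115 -4.207
endloop
endfacet
facet normal -0.938 0.012 0.346
outer loop
vertex 1.051 -3.527 -4.585
vertex 1.183 -4.115 -4.207
vertex 1.636 -2.824 -3.026
endloop
endfacet
facet normal 0.199 -0.498 -0.844
outer loop
vertex 1.183 -4.115 -4.207
vertex 1.944 -3.596 -4.334
vertex 1.761 -4.399 -3.903
endloop
endfacet
facet normal -0.577 -0.432 0.693
outer loop
vertex 1.183 -4.115 -4.207
vertex 1.761 -4.399 -3.903
vertex 1.636 -2.824 -3.026
endloop
endfacet
facet normal 0.198 -0.498 -0.844
outer loop
vertex 1.761 -4.399 -3.903
vertex 1.944 -3.596 -4.334
vertex 2.446 -4.213 -3.852
endloop
endfacet
facet normal 0.066 -0.481 0.874
outer loop
vertex 1.761 -4.399 -3.903
vertex 2.446 -4.213 -3.852
vertex 1.636 -2.824 -3.026
endloop
endfacet

endsolid


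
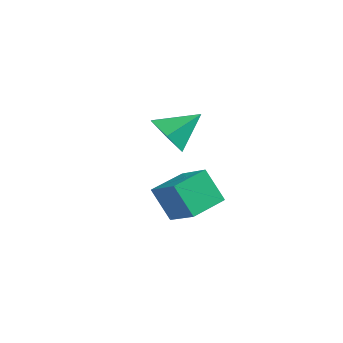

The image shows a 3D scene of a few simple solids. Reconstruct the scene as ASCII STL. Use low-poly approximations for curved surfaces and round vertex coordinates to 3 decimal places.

solid 
facet normal -0.547 -0.024 0.837
outer loop
vertex -1.06 0.572 -1.217
vertex -0.809 2.047 -1.01
vertex -2.307 0.898 -2.023
endloop
endfacet
facet normal -0.167 -0.976 -0.137
outer loop
vertex -1.491 0.933 -3.27
vertex -1.06 0.572 -1.217
vertex -2.307 0.898 -2.023
endloop
endfacet
facet normal -0.548 -0.023 0.836
outer loop
vertex -2.307 0.898 -2.023
vertex -0.809 2.047 -1.01
vertex -2.055 2.373 -1.817
endloop
endfacet
facet normal -0.820 0.214 -0.531
outer loop
vertex -2.055 2.373 -1.817
vertex -1.491 0.933 -3.27
vertex -2.307 0.898 -2.023
endloop
endfacet
facet normal 0.820 -0.214 0.531
outer loop
vertex -1.06 0.572 -1.217
vertex 0.007 2.082 -2.257
vertex -0.809 2.047 -1.01
endloop
endfacet
facet normal -0.167 -0.976 -0.137
outer loop
vertex -0.245 0.607 -2.463
vertex -1.06 0.572 -1.217
vertex -1.491 0.933 -3.27
endloop
endfacet
facet normal 0.820 -0.214 0.530
outer loop
vertex -0.245 0.607 -2.463
vertex 0.007 2.082 -2.257
vertex -1.06 0.572 -1.217
endloop
endfacet
facet normal 0.167 0.976 0.137
outer loop
vertex -0.809 2.047 -1.01
vertex 0.007 2.082 -2.257
vertex -2.055 2.373 -1.817
endloop
endfacet
facet normal -0.820 0.214 -0.530
outer loop
vertex -1.24 2.408 -3.063
vertex -1.491 0.933 -3.27
vertex -2.055 2.373 -1.817
endloop
endfacet
facet normal 0.167 0.976 0.137
outer loop
vertex -2.055 2.373 -1.817
vertex 0.007 2.082 -2.257
vertex -1.24 2.408 -3.063
endloop
endfacet
facet normal 0.548 0.024 -0.836
outer loop
vertex -1.24 2.408 -3.063
vertex -0.245 0.607 -2.463
vertex -1.491 0.933 -3.27
endloop
endfacet
facet normal 0.547 0.023 -0.837
outer loop
vertex 0.007 2.082 -2.257
vertex -0.245 0.607 -2.463
vertex -1.24 2.408 -3.063
endloop
endfacet
facet normal -0.453 -0.694 -0.559
outer loop
vertex -0.355 -0.777 2.078
vertex -0.853 -0.09 1.629
vertex -0.001 -0.369 1.285
endloop
endfacet
facet normal 0.929 -0.164 0.331
outer loop
vertex -0.355 -0.777 2.078
vertex -0.001 -0.369 1.285
vertex -0.187 0.93 2.451
endloop
endfacet
facet normal -0.453 -0.695 -0.558
outer loop
vertex -0.001 -0.369 1.285
vertex -0.853 -0.09 1.629
vertex -0.5 0.318 0.835
endloop
endfacet
facet normal 0.854 0.410 -0.321
outer loop
vertex -0.001 -0.369 1.285
vertex -0.5 0.318 0.835
vertex -0.187 0.93 2.451
endloop
endfacet
facet normal -0.453 -0.695 -0.559
outer loop
vertex -0.5 0.318 0.835
vertex -0.853 -0.09 1.629
vertex -1.351 0.596 1.18
endloop
endfacet
facet normal 0.147 0.915 -0.375
outer loop
vertex -0.5 0.318 0.835
vertex -1.351 0.596 1.18
vertex -0.187 0.93 2.451
endloop
endfacet
facet normal -0.453 -0.695 -0.559
outer loop
vertex -1.351 0.596 1.18
vertex -0.853 -0.09 1.629
vertex -1.705 0.188 1.974
endloop
endfacet
facet normal -0.483 0.847 0.220
outer loop
vertex -1.351 0.596 1.18
vertex -1.705 0.188 1.974
vertex -0.187 0.93 2.451
endloop
endfacet
facet normal -0.453 -0.694 -0.559
outer loop
vertex -1.705 0.188 1.974
vertex -0.853 -0.09 1.629
vertex -1.206 -0.499 2.423
endloop
endfacet
facet normal -0.407 0.273 0.871
outer loop
vertex -1.705 0.188 1.974
vertex -1.206 -0.499 2.423
vertex -0.187 0.93 2.451
endloop
endfacet
facet normal -0.453 -0.694 -0.559
outer loop
vertex -1.206 -0.499 2.423
vertex -0.853 -0.09 1.629
vertex -0.355 -0.777 2.078
endloop
endfacet
facet normal 0.300 -0.232 0.926
outer loop
vertex -1.206 -0.499 2.423
vertex -0.355 -0.777 2.078
vertex -0.187 0.93 2.451
endloop
endfacet

endsolid


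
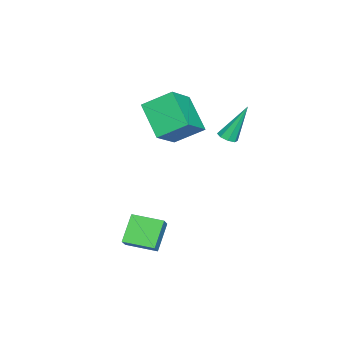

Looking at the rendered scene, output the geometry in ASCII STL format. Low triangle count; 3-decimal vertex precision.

solid 
facet normal -0.729 -0.117 -0.674
outer loop
vertex 1.497 0.205 -3.323
vertex 1.411 1.684 -3.486
vertex 2.554 0.142 -4.455
endloop
endfacet
facet normal 0.058 -0.992 0.109
outer loop
vertex 3.269 0.256 -3.794
vertex 1.497 0.205 -3.323
vertex 2.554 0.142 -4.455
endloop
endfacet
facet normal -0.729 -0.117 -0.674
outer loop
vertex 2.554 0.142 -4.455
vertex 1.411 1.684 -3.486
vertex 2.468 1.62 -4.618
endloop
endfacet
facet normal 0.682 -0.041 -0.730
outer loop
vertex 2.468 1.62 -4.618
vertex 3.269 0.256 -3.794
vertex 2.554 0.142 -4.455
endloop
endfacet
facet normal -0.682 0.041 0.730
outer loop
vertex 1.497 0.205 -3.323
vertex 2.126 1.798 -2.825
vertex 1.411 1.684 -3.486
endloop
endfacet
facet normal 0.058 -0.992 0.110
outer loop
vertex 2.212 0.32 -2.662
vertex 1.497 0.205 -3.323
vertex 3.269 0.256 -3.794
endloop
endfacet
facet normal -0.682 0.041 0.730
outer loop
vertex 2.212 0.32 -2.662
vertex 2.126 1.798 -2.825
vertex 1.497 0.205 -3.323
endloop
endfacet
facet normal -0.057 0.992 -0.109
outer loop
vertex 1.411 1.684 -3.486
vertex 2.126 1.798 -2.825
vertex 2.468 1.62 -4.618
endloop
endfacet
facet normal 0.682 -0.041 -0.730
outer loop
vertex 3.183 1.735 -3.957
vertex 3.269 0.256 -3.794
vertex 2.468 1.62 -4.618
endloop
endfacet
facet normal -0.058 0.992 -0.110
outer loop
vertex 2.468 1.62 -4.618
vertex 2.126 1.798 -2.825
vertex 3.183 1.735 -3.957
endloop
endfacet
facet normal 0.729 0.117 0.674
outer loop
vertex 3.183 1.735 -3.957
vertex 2.212 0.32 -2.662
vertex 3.269 0.256 -3.794
endloop
endfacet
facet normal 0.729 0.117 0.674
outer loop
vertex 2.126 1.798 -2.825
vertex 2.212 0.32 -2.662
vertex 3.183 1.735 -3.957
endloop
endfacet
facet normal -0.553 -0.552 0.625
outer loop
vertex -1.887 -0.704 1.917
vertex -2.234 0.661 2.816
vertex -3.38 -0.394 0.87
endloop
endfacet
facet normal 0.208 -0.817 -0.538
outer loop
vertex -2.226 0.759 -0.436
vertex -1.887 -0.704 1.917
vertex -3.38 -0.394 0.87
endloop
endfacet
facet normal -0.552 -0.552 0.625
outer loop
vertex -3.38 -0.394 0.87
vertex -2.234 0.661 2.816
vertex -3.727 0.97 1.769
endloop
endfacet
facet normal -0.807 0.167 -0.566
outer loop
vertex -3.727 0.97 1.769
vertex -2.226 0.759 -0.436
vertex -3.38 -0.394 0.87
endloop
endfacet
facet normal 0.807 -0.167 0.566
outer loop
vertex -1.887 -0.704 1.917
vertex -1.08 1.814 1.51
vertex -2.234 0.661 2.816
endloop
endfacet
facet normal 0.208 -0.817 -0.538
outer loop
vertex -0.733 0.45 0.611
vertex -1.887 -0.704 1.917
vertex -2.226 0.759 -0.436
endloop
endfacet
facet normal 0.807 -0.167 0.566
outer loop
vertex -0.733 0.45 0.611
vertex -1.08 1.814 1.51
vertex -1.887 -0.704 1.917
endloop
endfacet
facet normal -0.208 0.817 0.538
outer loop
vertex -2.234 0.661 2.816
vertex -1.08 1.814 1.51
vertex -3.727 0.97 1.769
endloop
endfacet
facet normal -0.807 0.167 -0.566
outer loop
vertex -2.573 2.124 0.463
vertex -2.226 0.759 -0.436
vertex -3.727 0.97 1.769
endloop
endfacet
facet normal -0.208 0.817 0.538
outer loop
vertex -3.727 0.97 1.769
vertex -1.08 1.814 1.51
vertex -2.573 2.124 0.463
endloop
endfacet
facet normal 0.552 0.552 -0.625
outer loop
vertex -2.573 2.124 0.463
vertex -0.733 0.45 0.611
vertex -2.226 0.759 -0.436
endloop
endfacet
facet normal 0.553 0.552 -0.624
outer loop
vertex -1.08 1.814 1.51
vertex -0.733 0.45 0.611
vertex -2.573 2.124 0.463
endloop
endfacet
facet normal 0.241 -0.379 -0.893
outer loop
vertex -3.079 3.021 -0.368
vertex -3.567 2.852 -0.428
vertex -3.312 3.29 -0.545
endloop
endfacet
facet normal 0.700 0.700 0.142
outer loop
vertex -3.079 3.021 -0.368
vertex -3.312 3.29 -0.545
vertex -4.073 3.648 1.448
endloop
endfacet
facet normal 0.241 -0.379 -0.893
outer loop
vertex -3.312 3.29 -0.545
vertex -3.567 2.852 -0.428
vertex -3.695 3.303 -0.654
endloop
endfacet
facet normal 0.076 0.986 -0.148
outer loop
vertex -3.312 3.29 -0.545
vertex -3.695 3.303 -0.654
vertex -4.073 3.648 1.448
endloop
endfacet
facet normal 0.240 -0.379 -0.893
outer loop
vertex -3.695 3.303 -0.654
vertex -3.567 2.852 -0.428
vertex -4.002 3.052 -0.63
endloop
endfacet
facet normal -0.626 0.743 -0.235
outer loop
vertex -3.695 3.303 -0.654
vertex -4.002 3.052 -0.63
vertex -4.073 3.648 1.448
endloop
endfacet
facet normal 0.241 -0.379 -0.894
outer loop
vertex -4.002 3.052 -0.63
vertex -3.567 2.852 -0.428
vertex -4.055 2.683 -0.488
endloop
endfacet
facet normal -0.991 0.116 -0.067
outer loop
vertex -4.002 3.052 -0.63
vertex -4.055 2.683 -0.488
vertex -4.073 3.648 1.448
endloop
endfacet
facet normal 0.241 -0.378 -0.894
outer loop
vertex -4.055 2.683 -0.488
vertex -3.567 2.852 -0.428
vertex -3.821 2.414 -0.311
endloop
endfacet
facet normal -0.807 -0.532 0.258
outer loop
vertex -4.055 2.683 -0.488
vertex -3.821 2.414 -0.311
vertex -4.073 3.648 1.448
endloop
endfacet
facet normal 0.241 -0.378 -0.894
outer loop
vertex -3.821 2.414 -0.311
vertex -3.567 2.852 -0.428
vertex -3.439 2.402 -0.203
endloop
endfacet
facet normal -0.180 -0.817 0.547
outer loop
vertex -3.821 2.414 -0.311
vertex -3.439 2.402 -0.203
vertex -4.073 3.648 1.448
endloop
endfacet
facet normal 0.241 -0.378 -0.894
outer loop
vertex -3.439 2.402 -0.203
vertex -3.567 2.852 -0.428
vertex -3.131 2.653 -0.226
endloop
endfacet
facet normal 0.517 -0.576 0.633
outer loop
vertex -3.439 2.402 -0.203
vertex -3.131 2.653 -0.226
vertex -4.073 3.648 1.448
endloop
endfacet
facet normal 0.241 -0.379 -0.894
outer loop
vertex -3.131 2.653 -0.226
vertex -3.567 2.852 -0.428
vertex -3.079 3.021 -0.368
endloop
endfacet
facet normal 0.884 0.055 0.465
outer loop
vertex -3.131 2.653 -0.226
vertex -3.079 3.021 -0.368
vertex -4.073 3.648 1.448
endloop
endfacet

endsolid


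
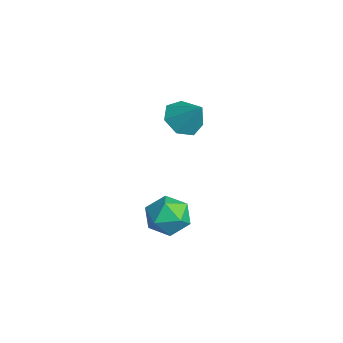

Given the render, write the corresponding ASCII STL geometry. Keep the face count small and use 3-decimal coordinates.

solid 
facet normal -0.569 -0.332 -0.752
outer loop
vertex 2.549 -2.411 2.467
vertex 1.749 -1.78 2.794
vertex 2.534 -1.557 2.102
endloop
endfacet
facet normal 0.996 -0.019 -0.086
outer loop
vertex 2.549 -2.411 2.467
vertex 2.534 -1.557 2.102
vertex 2.711 -1.22 4.066
endloop
endfacet
facet normal -0.569 -0.331 -0.753
outer loop
vertex 2.534 -1.557 2.102
vertex 1.749 -1.78 2.794
vertex 1.928 -0.871 2.259
endloop
endfacet
facet normal 0.716 0.674 -0.180
outer loop
vertex 2.534 -1.557 2.102
vertex 1.928 -0.871 2.259
vertex 2.711 -1.22 4.066
endloop
endfacet
facet normal -0.569 -0.331 -0.753
outer loop
vertex 1.928 -0.871 2.259
vertex 1.749 -1.78 2.794
vertex 1.188 -0.869 2.818
endloop
endfacet
facet normal 0.110 0.984 0.142
outer loop
vertex 1.928 -0.871 2.259
vertex 1.188 -0.869 2.818
vertex 2.711 -1.22 4.066
endloop
endfacet
facet normal -0.569 -0.331 -0.753
outer loop
vertex 1.188 -0.869 2.818
vertex 1.749 -1.78 2.794
vertex 0.869 -1.553 3.36
endloop
endfacet
facet normal -0.367 0.677 0.638
outer loop
vertex 1.188 -0.869 2.818
vertex 0.869 -1.553 3.36
vertex 2.711 -1.22 4.066
endloop
endfacet
facet normal -0.569 -0.331 -0.753
outer loop
vertex 0.869 -1.553 3.36
vertex 1.749 -1.78 2.794
vertex 1.214 -2.408 3.475
endloop
endfacet
facet normal -0.355 -0.018 0.935
outer loop
vertex 0.869 -1.553 3.36
vertex 1.214 -2.408 3.475
vertex 2.711 -1.22 4.066
endloop
endfacet
facet normal -0.569 -0.331 -0.753
outer loop
vertex 1.214 -2.408 3.475
vertex 1.749 -1.78 2.794
vertex 1.961 -2.789 3.078
endloop
endfacet
facet normal 0.137 -0.574 0.808
outer loop
vertex 1.214 -2.408 3.475
vertex 1.961 -2.789 3.078
vertex 2.711 -1.22 4.066
endloop
endfacet
facet normal -0.569 -0.331 -0.753
outer loop
vertex 1.961 -2.789 3.078
vertex 1.749 -1.78 2.794
vertex 2.549 -2.411 2.467
endloop
endfacet
facet normal 0.737 -0.575 0.354
outer loop
vertex 1.961 -2.789 3.078
vertex 2.549 -2.411 2.467
vertex 2.711 -1.22 4.066
endloop
endfacet
facet normal -0.949 0.312 0.034
outer loop
vertex 2.744 -2.252 -2.793
vertex 2.364 -3.391 -2.937
vertex 2.549 -2.951 -1.826
endloop
endfacet
facet normal -0.528 0.735 0.425
outer loop
vertex 2.744 -2.252 -2.793
vertex 2.549 -2.951 -1.826
vertex 3.52 -2.231 -1.866
endloop
endfacet
facet normal -0.022 1.000 -0.004
outer loop
vertex 2.744 -2.252 -2.793
vertex 3.52 -2.231 -1.866
vertex 3.935 -2.226 -3.001
endloop
endfacet
facet normal -0.131 0.740 -0.660
outer loop
vertex 2.744 -2.252 -2.793
vertex 3.935 -2.226 -3.001
vertex 3.221 -2.943 -3.663
endloop
endfacet
facet normal -0.704 0.315 -0.636
outer loop
vertex 2.744 -2.252 -2.793
vertex 3.221 -2.943 -3.663
vertex 2.364 -3.391 -2.937
endloop
endfacet
facet normal -0.208 0.332 0.920
outer loop
vertex 3.52 -2.231 -1.866
vertex 2.549 -2.951 -1.826
vertex 3.619 -3.357 -1.437
endloop
endfacet
facet normal -0.891 -0.352 0.288
outer loop
vertex 2.549 -2.951 -1.826
vertex 2.364 -3.391 -2.937
vertex 2.905 -4.074 -2.099
endloop
endfacet
facet normal -0.494 -0.347 -0.797
outer loop
vertex 2.364 -3.391 -2.937
vertex 3.221 -2.943 -3.663
vertex 3.32 -4.069 -3.234
endloop
endfacet
facet normal 0.433 0.340 -0.835
outer loop
vertex 3.221 -2.943 -3.663
vertex 3.935 -2.226 -3.001
vertex 4.291 -3.349 -3.274
endloop
endfacet
facet normal 0.609 0.760 0.226
outer loop
vertex 3.935 -2.226 -3.001
vertex 3.52 -2.231 -1.866
vertex 4.476 -2.909 -2.163
endloop
endfacet
facet normal 0.131 -0.740 0.660
outer loop
vertex 4.096 -4.048 -2.307
vertex 3.619 -3.357 -1.437
vertex 2.905 -4.074 -2.099
endloop
endfacet
facet normal 0.022 -1.000 0.004
outer loop
vertex 4.096 -4.048 -2.307
vertex 2.905 -4.074 -2.099
vertex 3.32 -4.069 -3.234
endloop
endfacet
facet normal 0.528 -0.735 -0.425
outer loop
vertex 4.096 -4.048 -2.307
vertex 3.32 -4.069 -3.234
vertex 4.291 -3.349 -3.274
endloop
endfacet
facet normal 0.949 -0.312 -0.034
outer loop
vertex 4.096 -4.048 -2.307
vertex 4.291 -3.349 -3.274
vertex 4.476 -2.909 -2.163
endloop
endfacet
facet normal 0.704 -0.315 0.636
outer loop
vertex 4.096 -4.048 -2.307
vertex 4.476 -2.909 -2.163
vertex 3.619 -3.357 -1.437
endloop
endfacet
facet normal -0.433 -0.340 0.835
outer loop
vertex 2.905 -4.074 -2.099
vertex 3.619 -3.357 -1.437
vertex 2.549 -2.951 -1.826
endloop
endfacet
facet normal -0.609 -0.760 -0.226
outer loop
vertex 3.32 -4.069 -3.234
vertex 2.905 -4.074 -2.099
vertex 2.364 -3.391 -2.937
endloop
endfacet
facet normal 0.208 -0.332 -0.920
outer loop
vertex 4.291 -3.349 -3.274
vertex 3.32 -4.069 -3.234
vertex 3.221 -2.943 -3.663
endloop
endfacet
facet normal 0.891 0.352 -0.288
outer loop
vertex 4.476 -2.909 -2.163
vertex 4.291 -3.349 -3.274
vertex 3.935 -2.226 -3.001
endloop
endfacet
facet normal 0.494 0.347 0.797
outer loop
vertex 3.619 -3.357 -1.437
vertex 4.476 -2.909 -2.163
vertex 3.52 -2.231 -1.866
endloop
endfacet

endsolid


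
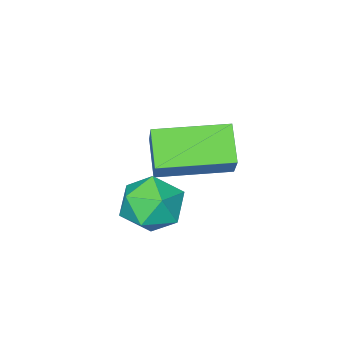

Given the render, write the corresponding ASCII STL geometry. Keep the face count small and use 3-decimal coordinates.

solid 
facet normal -0.763 -0.118 0.635
outer loop
vertex 1.335 -2.704 -1.545
vertex 1.306 -3.378 -1.705
vertex 1.708 -3.163 -1.182
endloop
endfacet
facet normal -0.331 0.405 0.852
outer loop
vertex 1.335 -2.704 -1.545
vertex 1.708 -3.163 -1.182
vertex 1.988 -2.554 -1.363
endloop
endfacet
facet normal -0.298 0.895 0.333
outer loop
vertex 1.335 -2.704 -1.545
vertex 1.988 -2.554 -1.363
vertex 1.759 -2.394 -1.998
endloop
endfacet
facet normal -0.711 0.673 -0.205
outer loop
vertex 1.335 -2.704 -1.545
vertex 1.759 -2.394 -1.998
vertex 1.338 -2.903 -2.209
endloop
endfacet
facet normal -0.999 0.047 -0.019
outer loop
vertex 1.335 -2.704 -1.545
vertex 1.338 -2.903 -2.209
vertex 1.306 -3.378 -1.705
endloop
endfacet
facet normal 0.323 0.130 0.937
outer loop
vertex 1.988 -2.554 -1.363
vertex 1.708 -3.163 -1.182
vertex 2.362 -3.137 -1.411
endloop
endfacet
facet normal -0.379 -0.716 0.586
outer loop
vertex 1.708 -3.163 -1.182
vertex 1.306 -3.378 -1.705
vertex 1.941 -3.646 -1.622
endloop
endfacet
facet normal -0.760 -0.449 -0.471
outer loop
vertex 1.306 -3.378 -1.705
vertex 1.338 -2.903 -2.209
vertex 1.712 -3.486 -2.257
endloop
endfacet
facet normal -0.293 0.563 -0.773
outer loop
vertex 1.338 -2.903 -2.209
vertex 1.759 -2.394 -1.998
vertex 1.992 -2.877 -2.438
endloop
endfacet
facet normal 0.376 0.921 0.096
outer loop
vertex 1.759 -2.394 -1.998
vertex 1.988 -2.554 -1.363
vertex 2.394 -2.662 -1.915
endloop
endfacet
facet normal 0.711 -0.673 0.205
outer loop
vertex 2.365 -3.336 -2.075
vertex 2.362 -3.137 -1.411
vertex 1.941 -3.646 -1.622
endloop
endfacet
facet normal 0.298 -0.895 -0.333
outer loop
vertex 2.365 -3.336 -2.075
vertex 1.941 -3.646 -1.622
vertex 1.712 -3.486 -2.257
endloop
endfacet
facet normal 0.331 -0.405 -0.852
outer loop
vertex 2.365 -3.336 -2.075
vertex 1.712 -3.486 -2.257
vertex 1.992 -2.877 -2.438
endloop
endfacet
facet normal 0.763 0.118 -0.635
outer loop
vertex 2.365 -3.336 -2.075
vertex 1.992 -2.877 -2.438
vertex 2.394 -2.662 -1.915
endloop
endfacet
facet normal 0.999 -0.047 0.019
outer loop
vertex 2.365 -3.336 -2.075
vertex 2.394 -2.662 -1.915
vertex 2.362 -3.137 -1.411
endloop
endfacet
facet normal 0.293 -0.563 0.773
outer loop
vertex 1.941 -3.646 -1.622
vertex 2.362 -3.137 -1.411
vertex 1.708 -3.163 -1.182
endloop
endfacet
facet normal -0.376 -0.921 -0.096
outer loop
vertex 1.712 -3.486 -2.257
vertex 1.941 -3.646 -1.622
vertex 1.306 -3.378 -1.705
endloop
endfacet
facet normal -0.323 -0.130 -0.937
outer loop
vertex 1.992 -2.877 -2.438
vertex 1.712 -3.486 -2.257
vertex 1.338 -2.903 -2.209
endloop
endfacet
facet normal 0.379 0.716 -0.586
outer loop
vertex 2.394 -2.662 -1.915
vertex 1.992 -2.877 -2.438
vertex 1.759 -2.394 -1.998
endloop
endfacet
facet normal 0.760 0.449 0.471
outer loop
vertex 2.362 -3.137 -1.411
vertex 2.394 -2.662 -1.915
vertex 1.988 -2.554 -1.363
endloop
endfacet
facet normal -0.824 0.566 0.037
outer loop
vertex -0.349 -3.298 -0.765
vertex 0.026 -2.713 -1.367
vertex -0.763 -3.849 -1.557
endloop
endfacet
facet normal -0.408 -0.635 0.655
outer loop
vertex 0.514 -4.727 -1.613
vertex -0.349 -3.298 -0.765
vertex -0.763 -3.849 -1.557
endloop
endfacet
facet normal -0.824 0.566 0.035
outer loop
vertex -0.763 -3.849 -1.557
vertex 0.026 -2.713 -1.367
vertex -0.387 -3.265 -2.16
endloop
endfacet
facet normal -0.394 -0.525 -0.754
outer loop
vertex -0.387 -3.265 -2.16
vertex 0.514 -4.727 -1.613
vertex -0.763 -3.849 -1.557
endloop
endfacet
facet normal 0.394 0.524 0.755
outer loop
vertex -0.349 -3.298 -0.765
vertex 1.303 -3.591 -1.423
vertex 0.026 -2.713 -1.367
endloop
endfacet
facet normal -0.409 -0.636 0.655
outer loop
vertex 0.927 -4.175 -0.82
vertex -0.349 -3.298 -0.765
vertex 0.514 -4.727 -1.613
endloop
endfacet
facet normal 0.394 0.525 0.754
outer loop
vertex 0.927 -4.175 -0.82
vertex 1.303 -3.591 -1.423
vertex -0.349 -3.298 -0.765
endloop
endfacet
facet normal 0.408 0.636 -0.655
outer loop
vertex 0.026 -2.713 -1.367
vertex 1.303 -3.591 -1.423
vertex -0.387 -3.265 -2.16
endloop
endfacet
facet normal -0.393 -0.525 -0.755
outer loop
vertex 0.889 -4.142 -2.215
vertex 0.514 -4.727 -1.613
vertex -0.387 -3.265 -2.16
endloop
endfacet
facet normal 0.408 0.635 -0.655
outer loop
vertex -0.387 -3.265 -2.16
vertex 1.303 -3.591 -1.423
vertex 0.889 -4.142 -2.215
endloop
endfacet
facet normal 0.824 -0.565 -0.036
outer loop
vertex 0.889 -4.142 -2.215
vertex 0.927 -4.175 -0.82
vertex 0.514 -4.727 -1.613
endloop
endfacet
facet normal 0.823 -0.567 -0.036
outer loop
vertex 1.303 -3.591 -1.423
vertex 0.927 -4.175 -0.82
vertex 0.889 -4.142 -2.215
endloop
endfacet

endsolid


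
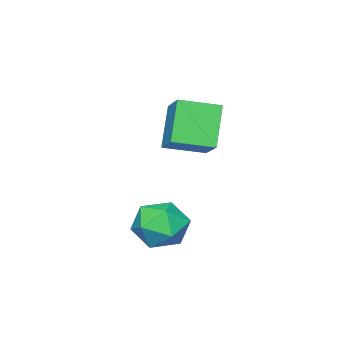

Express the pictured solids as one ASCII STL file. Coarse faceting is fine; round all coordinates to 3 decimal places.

solid 
facet normal -0.719 0.662 -0.211
outer loop
vertex -3.034 -0.598 1.955
vertex -2.233 0.537 2.788
vertex -2.092 -0.085 0.351
endloop
endfacet
facet normal -0.494 -0.701 -0.514
outer loop
vertex -0.927 -1.157 0.692
vertex -3.034 -0.598 1.955
vertex -2.092 -0.085 0.351
endloop
endfacet
facet normal -0.719 0.662 -0.211
outer loop
vertex -2.092 -0.085 0.351
vertex -2.233 0.537 2.788
vertex -1.291 1.05 1.184
endloop
endfacet
facet normal 0.488 0.266 -0.831
outer loop
vertex -1.291 1.05 1.184
vertex -0.927 -1.157 0.692
vertex -2.092 -0.085 0.351
endloop
endfacet
facet normal -0.488 -0.266 0.831
outer loop
vertex -3.034 -0.598 1.955
vertex -1.068 -0.535 3.129
vertex -2.233 0.537 2.788
endloop
endfacet
facet normal -0.494 -0.701 -0.514
outer loop
vertex -1.869 -1.67 2.296
vertex -3.034 -0.598 1.955
vertex -0.927 -1.157 0.692
endloop
endfacet
facet normal -0.488 -0.266 0.831
outer loop
vertex -1.869 -1.67 2.296
vertex -1.068 -0.535 3.129
vertex -3.034 -0.598 1.955
endloop
endfacet
facet normal 0.494 0.701 0.514
outer loop
vertex -2.233 0.537 2.788
vertex -1.068 -0.535 3.129
vertex -1.291 1.05 1.184
endloop
endfacet
facet normal 0.488 0.266 -0.831
outer loop
vertex -0.126 -0.022 1.525
vertex -0.927 -1.157 0.692
vertex -1.291 1.05 1.184
endloop
endfacet
facet normal 0.494 0.701 0.514
outer loop
vertex -1.291 1.05 1.184
vertex -1.068 -0.535 3.129
vertex -0.126 -0.022 1.525
endloop
endfacet
facet normal 0.719 -0.662 0.211
outer loop
vertex -0.126 -0.022 1.525
vertex -1.869 -1.67 2.296
vertex -0.927 -1.157 0.692
endloop
endfacet
facet normal 0.719 -0.662 0.211
outer loop
vertex -1.068 -0.535 3.129
vertex -1.869 -1.67 2.296
vertex -0.126 -0.022 1.525
endloop
endfacet
facet normal -0.060 -0.109 0.992
outer loop
vertex 1.948 1.601 -0.563
vertex 1.025 1.008 -0.684
vertex 2.008 0.505 -0.68
endloop
endfacet
facet normal 0.621 -0.050 0.783
outer loop
vertex 1.948 1.601 -0.563
vertex 2.008 0.505 -0.68
vertex 2.726 1.157 -1.208
endloop
endfacet
facet normal 0.692 0.571 0.441
outer loop
vertex 1.948 1.601 -0.563
vertex 2.726 1.157 -1.208
vertex 2.188 2.063 -1.537
endloop
endfacet
facet normal 0.057 0.897 0.439
outer loop
vertex 1.948 1.601 -0.563
vertex 2.188 2.063 -1.537
vertex 1.136 1.971 -1.213
endloop
endfacet
facet normal -0.408 0.475 0.780
outer loop
vertex 1.948 1.601 -0.563
vertex 1.136 1.971 -1.213
vertex 1.025 1.008 -0.684
endloop
endfacet
facet normal 0.755 -0.574 0.317
outer loop
vertex 2.726 1.157 -1.208
vertex 2.008 0.505 -0.68
vertex 2.284 0.289 -1.727
endloop
endfacet
facet normal -0.346 -0.670 0.657
outer loop
vertex 2.008 0.505 -0.68
vertex 1.025 1.008 -0.684
vertex 1.232 0.197 -1.403
endloop
endfacet
facet normal -0.909 0.276 0.312
outer loop
vertex 1.025 1.008 -0.684
vertex 1.136 1.971 -1.213
vertex 0.694 1.103 -1.732
endloop
endfacet
facet normal -0.157 0.958 -0.239
outer loop
vertex 1.136 1.971 -1.213
vertex 2.188 2.063 -1.537
vertex 1.412 1.755 -2.26
endloop
endfacet
facet normal 0.871 0.431 -0.236
outer loop
vertex 2.188 2.063 -1.537
vertex 2.726 1.157 -1.208
vertex 2.395 1.252 -2.256
endloop
endfacet
facet normal -0.057 -0.897 -0.439
outer loop
vertex 1.472 0.659 -2.377
vertex 2.284 0.289 -1.727
vertex 1.232 0.197 -1.403
endloop
endfacet
facet normal -0.692 -0.571 -0.441
outer loop
vertex 1.472 0.659 -2.377
vertex 1.232 0.197 -1.403
vertex 0.694 1.103 -1.732
endloop
endfacet
facet normal -0.621 0.050 -0.783
outer loop
vertex 1.472 0.659 -2.377
vertex 0.694 1.103 -1.732
vertex 1.412 1.755 -2.26
endloop
endfacet
facet normal 0.060 0.109 -0.992
outer loop
vertex 1.472 0.659 -2.377
vertex 1.412 1.755 -2.26
vertex 2.395 1.252 -2.256
endloop
endfacet
facet normal 0.408 -0.475 -0.780
outer loop
vertex 1.472 0.659 -2.377
vertex 2.395 1.252 -2.256
vertex 2.284 0.289 -1.727
endloop
endfacet
facet normal 0.157 -0.958 0.239
outer loop
vertex 1.232 0.197 -1.403
vertex 2.284 0.289 -1.727
vertex 2.008 0.505 -0.68
endloop
endfacet
facet normal -0.871 -0.431 0.236
outer loop
vertex 0.694 1.103 -1.732
vertex 1.232 0.197 -1.403
vertex 1.025 1.008 -0.684
endloop
endfacet
facet normal -0.755 0.574 -0.317
outer loop
vertex 1.412 1.755 -2.26
vertex 0.694 1.103 -1.732
vertex 1.136 1.971 -1.213
endloop
endfacet
facet normal 0.346 0.670 -0.657
outer loop
vertex 2.395 1.252 -2.256
vertex 1.412 1.755 -2.26
vertex 2.188 2.063 -1.537
endloop
endfacet
facet normal 0.909 -0.276 -0.312
outer loop
vertex 2.284 0.289 -1.727
vertex 2.395 1.252 -2.256
vertex 2.726 1.157 -1.208
endloop
endfacet

endsolid


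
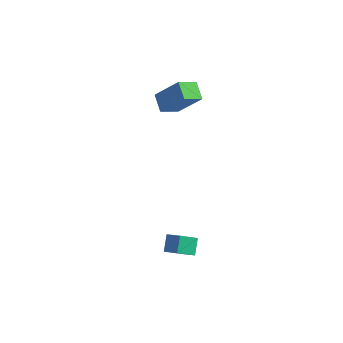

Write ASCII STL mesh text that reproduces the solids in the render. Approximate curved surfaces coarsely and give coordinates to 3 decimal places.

solid 
facet normal -0.779 0.280 -0.561
outer loop
vertex -0.37 -3.434 -2.136
vertex -0.533 -2.753 -1.57
vertex 0.242 -2.831 -2.685
endloop
endfacet
facet normal 0.182 -0.756 -0.628
outer loop
vertex 1.013 -3.107 -2.13
vertex -0.37 -3.434 -2.136
vertex 0.242 -2.831 -2.685
endloop
endfacet
facet normal -0.779 0.279 -0.561
outer loop
vertex 0.242 -2.831 -2.685
vertex -0.533 -2.753 -1.57
vertex 0.079 -2.15 -2.12
endloop
endfacet
facet normal 0.600 0.591 -0.539
outer loop
vertex 0.079 -2.15 -2.12
vertex 1.013 -3.107 -2.13
vertex 0.242 -2.831 -2.685
endloop
endfacet
facet normal -0.600 -0.591 0.539
outer loop
vertex -0.37 -3.434 -2.136
vertex 0.238 -3.029 -1.015
vertex -0.533 -2.753 -1.57
endloop
endfacet
facet normal 0.182 -0.757 -0.628
outer loop
vertex 0.401 -3.71 -1.58
vertex -0.37 -3.434 -2.136
vertex 1.013 -3.107 -2.13
endloop
endfacet
facet normal -0.600 -0.591 0.539
outer loop
vertex 0.401 -3.71 -1.58
vertex 0.238 -3.029 -1.015
vertex -0.37 -3.434 -2.136
endloop
endfacet
facet normal -0.181 0.757 0.628
outer loop
vertex -0.533 -2.753 -1.57
vertex 0.238 -3.029 -1.015
vertex 0.079 -2.15 -2.12
endloop
endfacet
facet normal 0.600 0.591 -0.539
outer loop
vertex 0.85 -2.426 -1.564
vertex 1.013 -3.107 -2.13
vertex 0.079 -2.15 -2.12
endloop
endfacet
facet normal -0.182 0.757 0.628
outer loop
vertex 0.079 -2.15 -2.12
vertex 0.238 -3.029 -1.015
vertex 0.85 -2.426 -1.564
endloop
endfacet
facet normal 0.779 -0.280 0.561
outer loop
vertex 0.85 -2.426 -1.564
vertex 0.401 -3.71 -1.58
vertex 1.013 -3.107 -2.13
endloop
endfacet
facet normal 0.779 -0.279 0.561
outer loop
vertex 0.238 -3.029 -1.015
vertex 0.401 -3.71 -1.58
vertex 0.85 -2.426 -1.564
endloop
endfacet
facet normal -0.477 -0.740 0.475
outer loop
vertex -2.065 1.994 4.954
vertex -3.213 1.881 3.625
vertex -1.481 1.331 4.507
endloop
endfacet
facet normal 0.652 0.065 0.755
outer loop
vertex -0.947 2.159 3.975
vertex -2.065 1.994 4.954
vertex -1.481 1.331 4.507
endloop
endfacet
facet normal -0.477 -0.739 0.475
outer loop
vertex -1.481 1.331 4.507
vertex -3.213 1.881 3.625
vertex -2.629 1.217 3.178
endloop
endfacet
facet normal 0.589 -0.670 -0.451
outer loop
vertex -2.629 1.217 3.178
vertex -0.947 2.159 3.975
vertex -1.481 1.331 4.507
endloop
endfacet
facet normal -0.589 0.670 0.452
outer loop
vertex -2.065 1.994 4.954
vertex -2.679 2.709 3.093
vertex -3.213 1.881 3.625
endloop
endfacet
facet normal 0.652 0.065 0.755
outer loop
vertex -1.531 2.823 4.422
vertex -2.065 1.994 4.954
vertex -0.947 2.159 3.975
endloop
endfacet
facet normal -0.589 0.670 0.452
outer loop
vertex -1.531 2.823 4.422
vertex -2.679 2.709 3.093
vertex -2.065 1.994 4.954
endloop
endfacet
facet normal -0.652 -0.065 -0.755
outer loop
vertex -3.213 1.881 3.625
vertex -2.679 2.709 3.093
vertex -2.629 1.217 3.178
endloop
endfacet
facet normal 0.589 -0.670 -0.452
outer loop
vertex -2.095 2.046 2.646
vertex -0.947 2.159 3.975
vertex -2.629 1.217 3.178
endloop
endfacet
facet normal -0.652 -0.065 -0.755
outer loop
vertex -2.629 1.217 3.178
vertex -2.679 2.709 3.093
vertex -2.095 2.046 2.646
endloop
endfacet
facet normal 0.477 0.739 -0.475
outer loop
vertex -2.095 2.046 2.646
vertex -1.531 2.823 4.422
vertex -0.947 2.159 3.975
endloop
endfacet
facet normal 0.476 0.740 -0.475
outer loop
vertex -2.679 2.709 3.093
vertex -1.531 2.823 4.422
vertex -2.095 2.046 2.646
endloop
endfacet

endsolid
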